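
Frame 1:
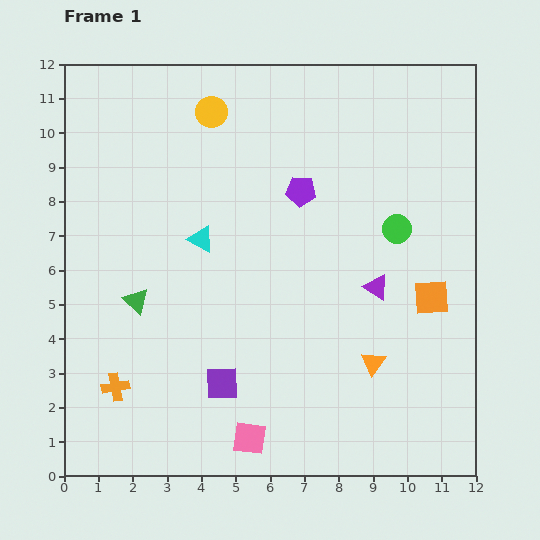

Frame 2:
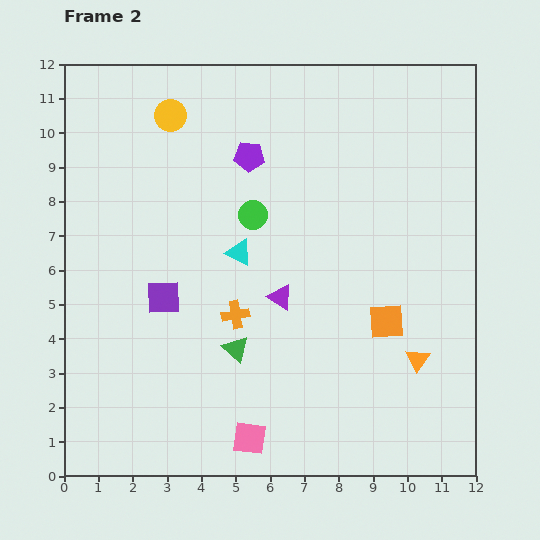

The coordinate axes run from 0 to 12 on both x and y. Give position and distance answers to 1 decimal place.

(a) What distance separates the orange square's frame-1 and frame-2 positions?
1.5

The orange square moved from (10.7, 5.2) to (9.4, 4.5), a distance of √(1.3² + 0.7²) ≈ 1.5.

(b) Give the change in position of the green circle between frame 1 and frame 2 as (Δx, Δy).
(-4.2, 0.4)

The green circle was at (9.7, 7.2) in frame 1 and (5.5, 7.6) in frame 2.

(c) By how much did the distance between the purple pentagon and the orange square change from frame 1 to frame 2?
+1.3

Distance in frame 1: 4.9. Distance in frame 2: 6.2.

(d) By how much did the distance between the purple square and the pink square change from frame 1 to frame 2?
+3.0

Distance in frame 1: 1.8. Distance in frame 2: 4.8.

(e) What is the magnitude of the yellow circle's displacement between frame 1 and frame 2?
1.2

The yellow circle moved from (4.3, 10.6) to (3.1, 10.5), a distance of √(1.2² + 0.1²) ≈ 1.2.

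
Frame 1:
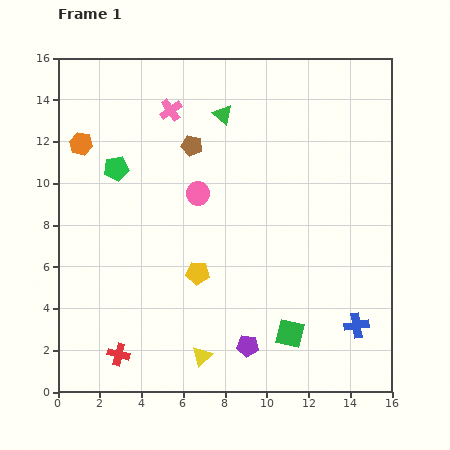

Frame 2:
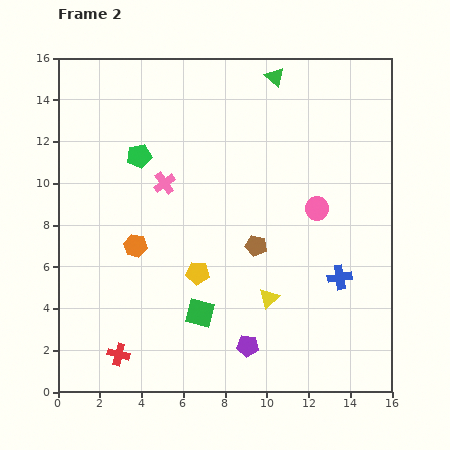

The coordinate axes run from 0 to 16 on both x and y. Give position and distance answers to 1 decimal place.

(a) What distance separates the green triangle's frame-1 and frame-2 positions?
3.1

The green triangle moved from (7.9, 13.3) to (10.4, 15.1), a distance of √(2.5² + 1.8²) ≈ 3.1.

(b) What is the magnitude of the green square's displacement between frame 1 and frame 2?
4.4

The green square moved from (11.1, 2.8) to (6.8, 3.8), a distance of √(4.3² + 1.0²) ≈ 4.4.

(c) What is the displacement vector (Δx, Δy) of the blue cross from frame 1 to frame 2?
(-0.8, 2.3)

The blue cross was at (14.3, 3.2) in frame 1 and (13.5, 5.5) in frame 2.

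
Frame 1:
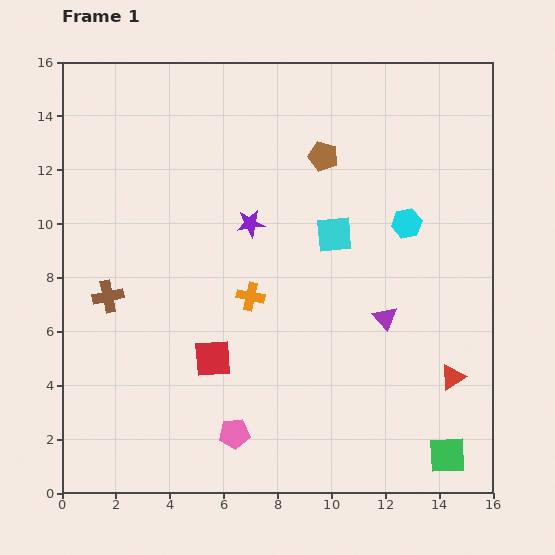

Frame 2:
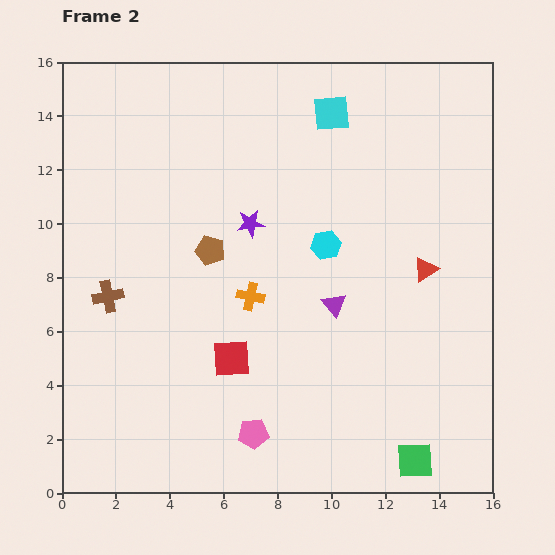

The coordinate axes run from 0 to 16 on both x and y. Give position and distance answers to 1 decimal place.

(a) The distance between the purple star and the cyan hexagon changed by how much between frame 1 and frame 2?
-2.9

Distance in frame 1: 5.8. Distance in frame 2: 2.9.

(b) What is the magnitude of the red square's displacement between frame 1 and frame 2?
0.7

The red square moved from (5.6, 5.0) to (6.3, 5.0), a distance of √(0.7² + 0.0²) ≈ 0.7.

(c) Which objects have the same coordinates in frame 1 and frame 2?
the orange cross, the brown cross, the purple star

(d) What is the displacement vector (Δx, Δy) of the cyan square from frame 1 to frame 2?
(-0.1, 4.5)

The cyan square was at (10.1, 9.6) in frame 1 and (10.0, 14.1) in frame 2.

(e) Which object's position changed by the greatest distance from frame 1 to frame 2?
the brown pentagon

(moved 5.5; next 4.5)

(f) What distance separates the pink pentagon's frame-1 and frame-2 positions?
0.7

The pink pentagon moved from (6.4, 2.2) to (7.1, 2.2), a distance of √(0.7² + 0.0²) ≈ 0.7.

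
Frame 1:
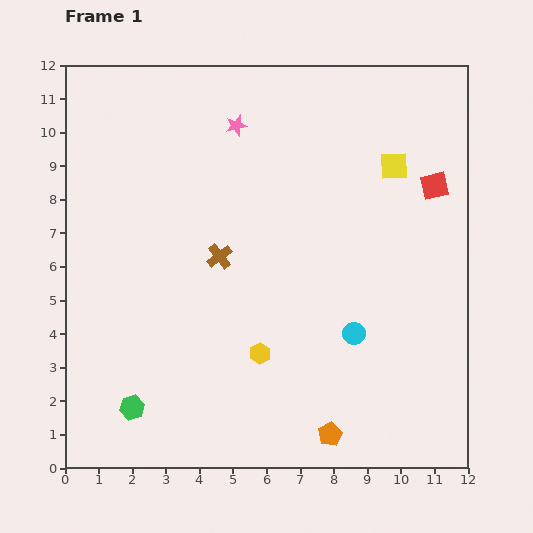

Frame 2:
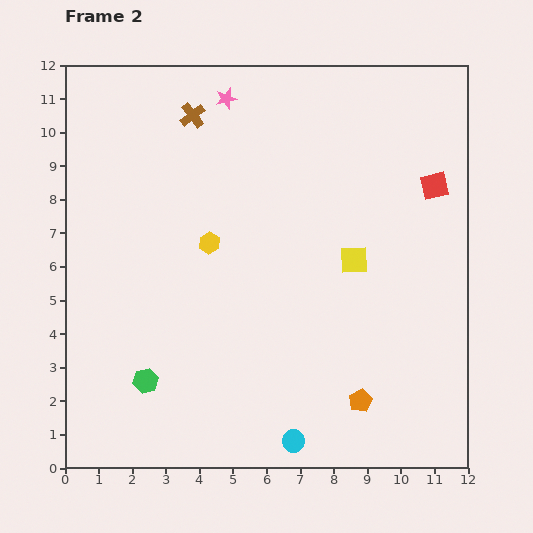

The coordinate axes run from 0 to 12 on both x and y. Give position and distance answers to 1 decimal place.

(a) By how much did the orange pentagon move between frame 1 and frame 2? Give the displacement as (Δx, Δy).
(0.9, 1.0)

The orange pentagon was at (7.9, 1.0) in frame 1 and (8.8, 2.0) in frame 2.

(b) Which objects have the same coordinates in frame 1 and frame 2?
the red square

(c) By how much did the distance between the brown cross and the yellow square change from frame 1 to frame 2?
+0.5

Distance in frame 1: 5.9. Distance in frame 2: 6.4.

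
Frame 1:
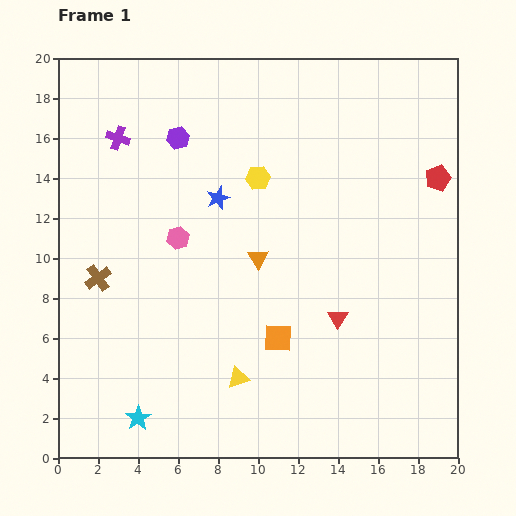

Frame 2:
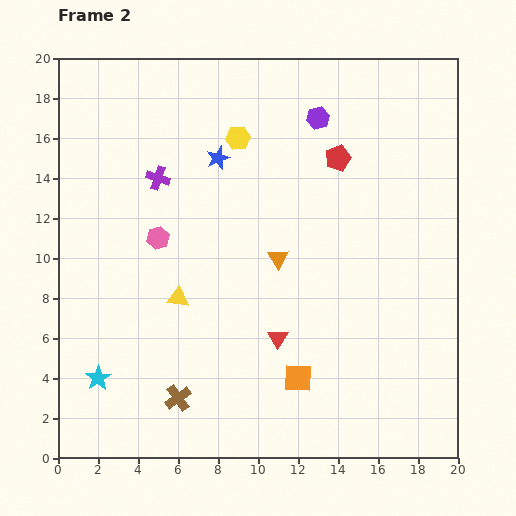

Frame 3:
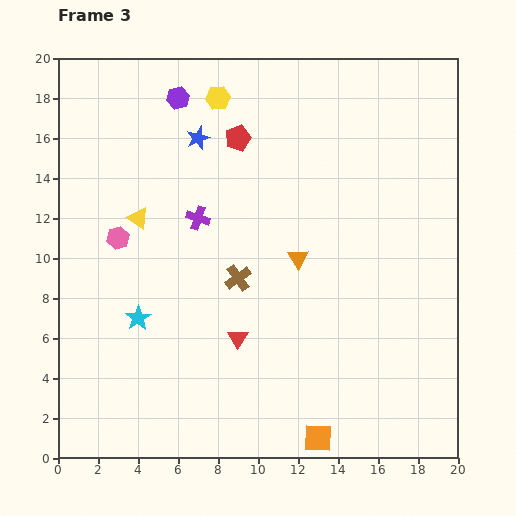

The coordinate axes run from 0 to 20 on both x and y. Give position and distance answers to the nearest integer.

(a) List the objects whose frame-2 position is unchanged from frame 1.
none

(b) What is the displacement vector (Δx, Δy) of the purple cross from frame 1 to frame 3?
(4, -4)

The purple cross was at (3, 16) in frame 1 and (7, 12) in frame 3.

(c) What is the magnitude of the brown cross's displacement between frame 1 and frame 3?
7

The brown cross moved from (2, 9) to (9, 9), a distance of √(7² + 0²) ≈ 7.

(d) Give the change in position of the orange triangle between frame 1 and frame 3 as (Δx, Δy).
(2, 0)

The orange triangle was at (10, 10) in frame 1 and (12, 10) in frame 3.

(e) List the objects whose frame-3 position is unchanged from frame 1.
none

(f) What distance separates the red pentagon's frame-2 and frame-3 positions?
5

The red pentagon moved from (14, 15) to (9, 16), a distance of √(5² + 1²) ≈ 5.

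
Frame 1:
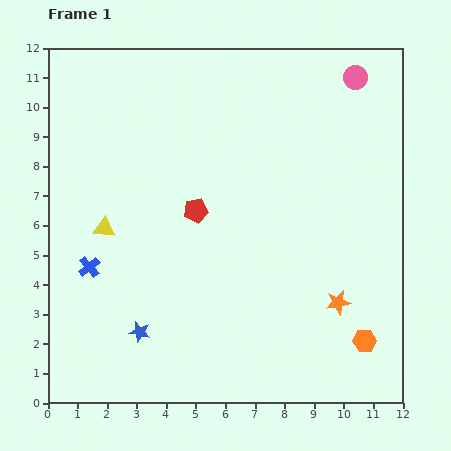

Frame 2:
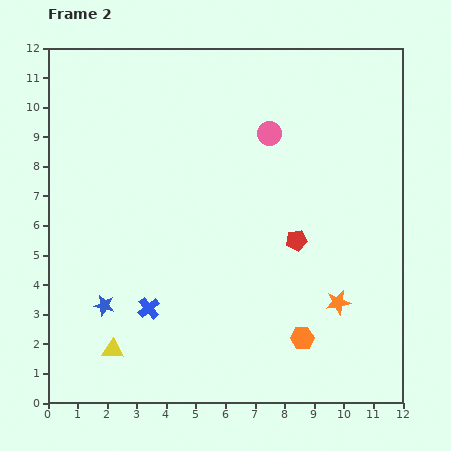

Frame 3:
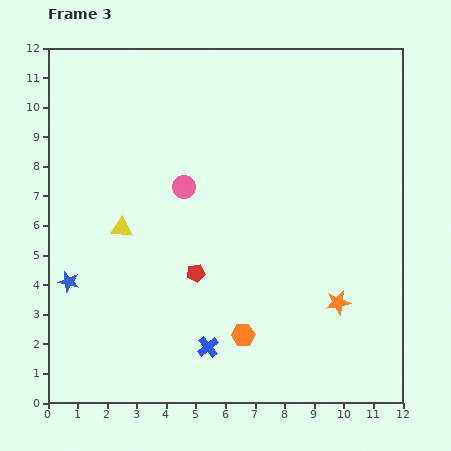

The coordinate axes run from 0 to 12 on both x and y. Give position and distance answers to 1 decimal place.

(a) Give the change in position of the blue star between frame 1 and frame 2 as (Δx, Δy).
(-1.2, 0.9)

The blue star was at (3.1, 2.4) in frame 1 and (1.9, 3.3) in frame 2.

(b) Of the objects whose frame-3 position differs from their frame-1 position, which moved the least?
the yellow triangle

(moved 0.6)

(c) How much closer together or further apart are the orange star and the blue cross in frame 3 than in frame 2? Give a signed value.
-1.8

Distance in frame 2: 6.4. Distance in frame 3: 4.6.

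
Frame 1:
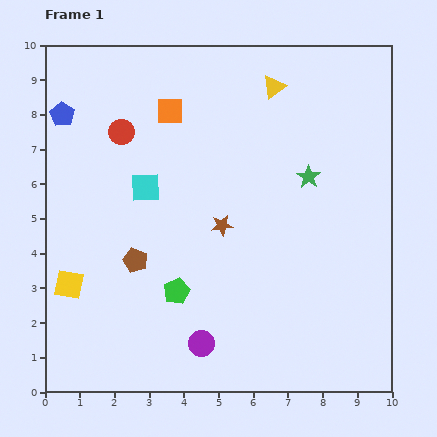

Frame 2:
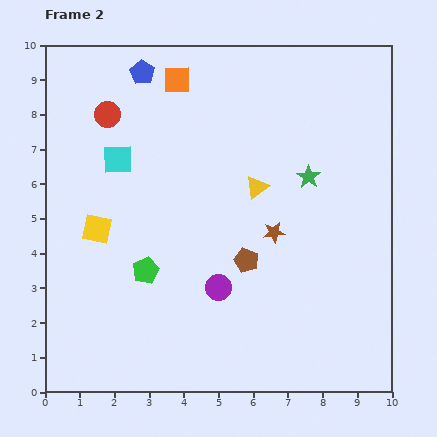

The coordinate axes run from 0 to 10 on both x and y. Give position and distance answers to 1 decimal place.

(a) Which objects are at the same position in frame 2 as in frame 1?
the green star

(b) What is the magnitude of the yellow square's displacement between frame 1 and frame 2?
1.8

The yellow square moved from (0.7, 3.1) to (1.5, 4.7), a distance of √(0.8² + 1.6²) ≈ 1.8.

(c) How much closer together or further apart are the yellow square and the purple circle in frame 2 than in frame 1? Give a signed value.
-0.3

Distance in frame 1: 4.2. Distance in frame 2: 3.9.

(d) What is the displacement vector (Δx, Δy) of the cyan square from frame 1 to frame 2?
(-0.8, 0.8)

The cyan square was at (2.9, 5.9) in frame 1 and (2.1, 6.7) in frame 2.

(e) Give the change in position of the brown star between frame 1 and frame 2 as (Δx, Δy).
(1.5, -0.2)

The brown star was at (5.1, 4.8) in frame 1 and (6.6, 4.6) in frame 2.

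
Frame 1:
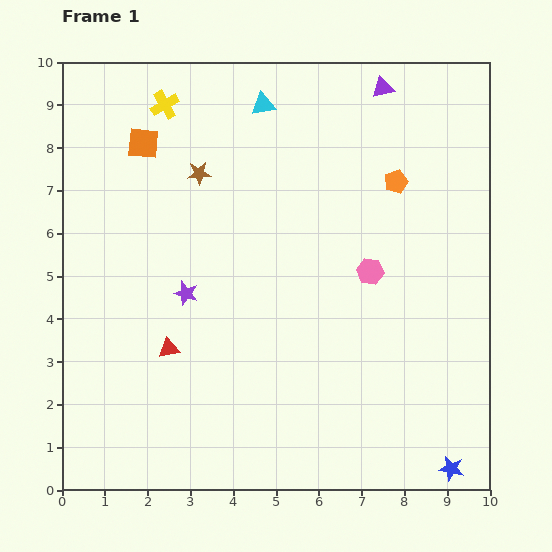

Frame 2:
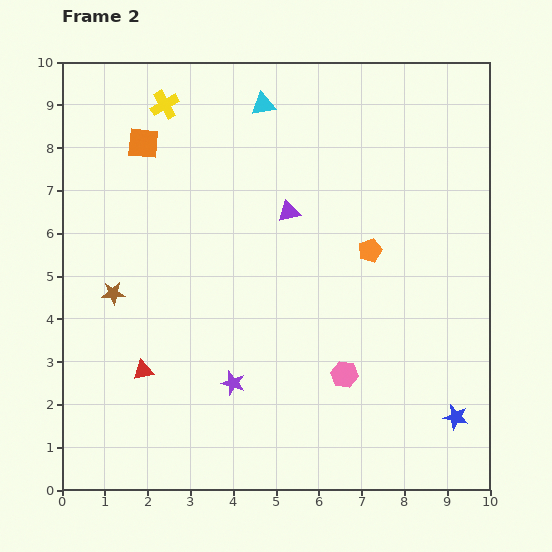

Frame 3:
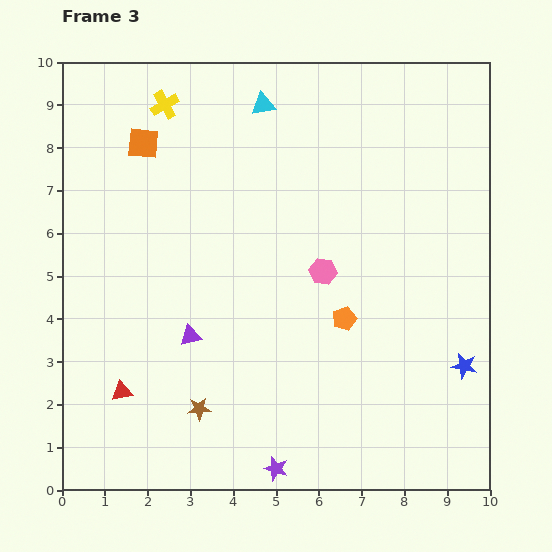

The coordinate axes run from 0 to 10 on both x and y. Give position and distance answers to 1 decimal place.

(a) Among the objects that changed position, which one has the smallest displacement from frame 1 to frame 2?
the red triangle

(moved 0.8)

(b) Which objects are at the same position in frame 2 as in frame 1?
the yellow cross, the orange square, the cyan triangle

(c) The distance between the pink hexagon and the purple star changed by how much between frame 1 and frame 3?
+0.4

Distance in frame 1: 4.3. Distance in frame 3: 4.7.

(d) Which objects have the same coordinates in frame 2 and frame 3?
the yellow cross, the orange square, the cyan triangle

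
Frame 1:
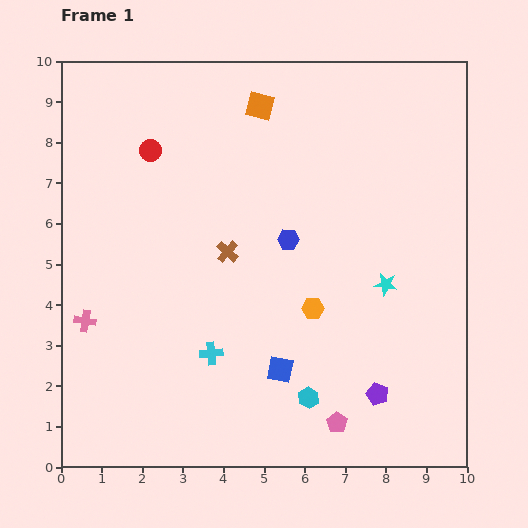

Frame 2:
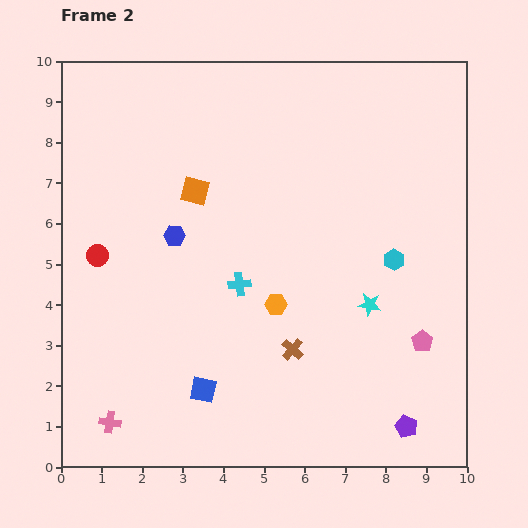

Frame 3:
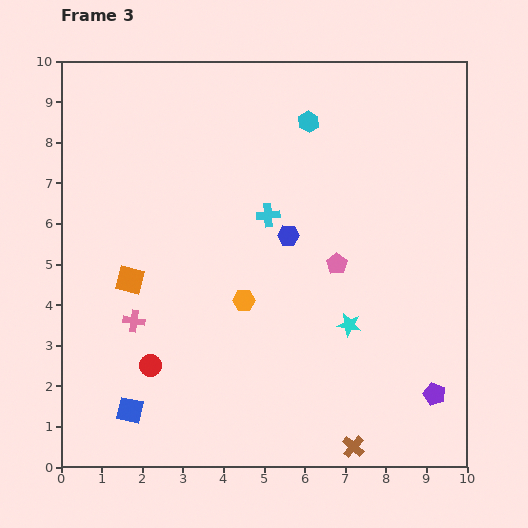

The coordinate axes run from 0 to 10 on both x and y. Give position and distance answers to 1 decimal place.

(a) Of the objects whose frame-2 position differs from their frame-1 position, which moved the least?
the cyan star

(moved 0.6)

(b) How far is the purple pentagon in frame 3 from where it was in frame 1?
1.4

The purple pentagon moved from (7.8, 1.8) to (9.2, 1.8), a distance of √(1.4² + 0.0²) ≈ 1.4.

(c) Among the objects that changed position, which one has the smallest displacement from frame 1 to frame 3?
the blue hexagon

(moved 0.1)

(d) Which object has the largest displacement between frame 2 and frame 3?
the cyan hexagon

(moved 4.0; next 3.0)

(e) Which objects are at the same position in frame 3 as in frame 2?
none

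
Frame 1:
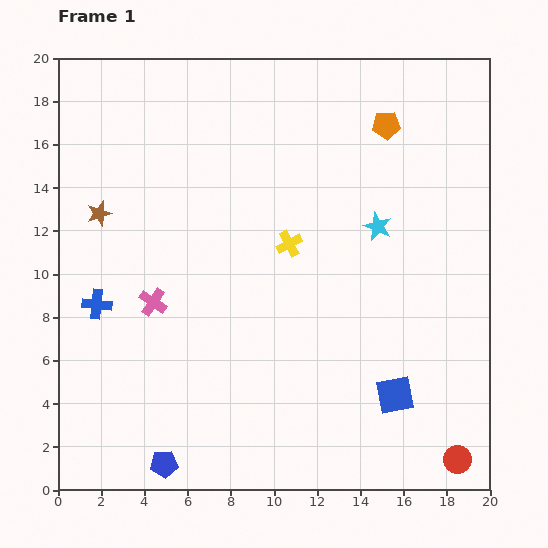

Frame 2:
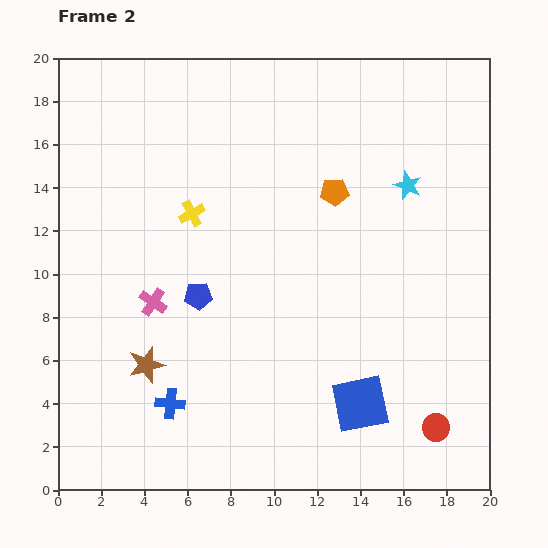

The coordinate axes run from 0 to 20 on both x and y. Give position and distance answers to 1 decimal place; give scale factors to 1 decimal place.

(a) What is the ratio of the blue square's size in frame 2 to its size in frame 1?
1.5×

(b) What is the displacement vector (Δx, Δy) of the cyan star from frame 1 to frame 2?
(1.4, 1.9)

The cyan star was at (14.8, 12.2) in frame 1 and (16.2, 14.1) in frame 2.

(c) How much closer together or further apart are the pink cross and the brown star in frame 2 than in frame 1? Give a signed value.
-1.9

Distance in frame 1: 4.8. Distance in frame 2: 2.9.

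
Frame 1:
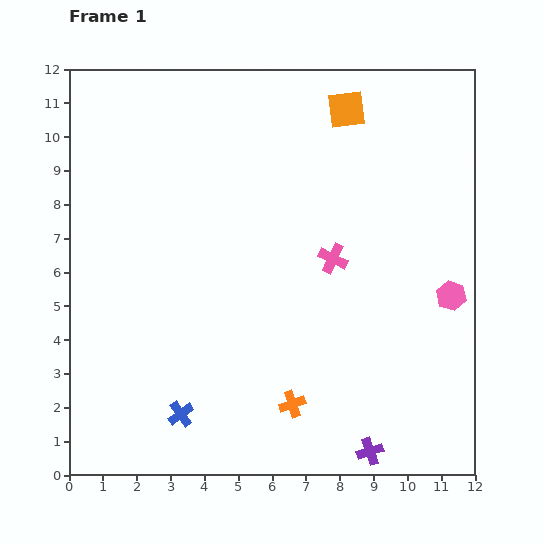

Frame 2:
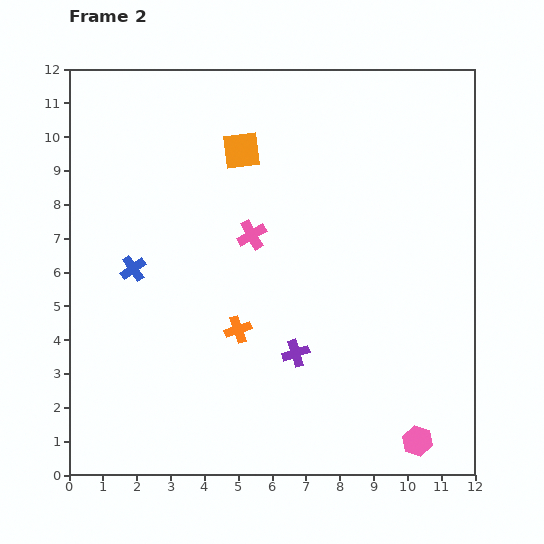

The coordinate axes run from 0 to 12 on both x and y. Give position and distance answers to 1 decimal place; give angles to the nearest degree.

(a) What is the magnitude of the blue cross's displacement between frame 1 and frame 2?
4.5

The blue cross moved from (3.3, 1.8) to (1.9, 6.1), a distance of √(1.4² + 4.3²) ≈ 4.5.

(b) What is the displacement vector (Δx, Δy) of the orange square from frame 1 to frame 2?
(-3.1, -1.2)

The orange square was at (8.2, 10.8) in frame 1 and (5.1, 9.6) in frame 2.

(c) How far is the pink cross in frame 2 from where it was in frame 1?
2.5

The pink cross moved from (7.8, 6.4) to (5.4, 7.1), a distance of √(2.4² + 0.7²) ≈ 2.5.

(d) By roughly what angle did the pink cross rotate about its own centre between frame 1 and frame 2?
35° clockwise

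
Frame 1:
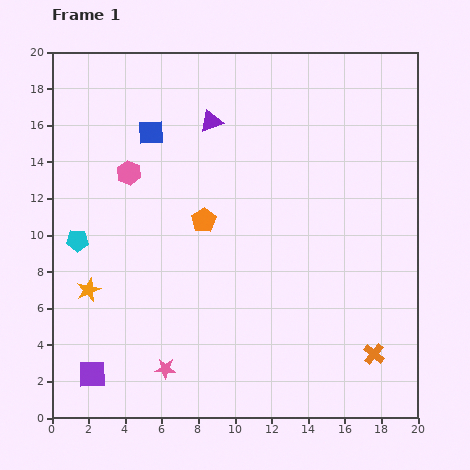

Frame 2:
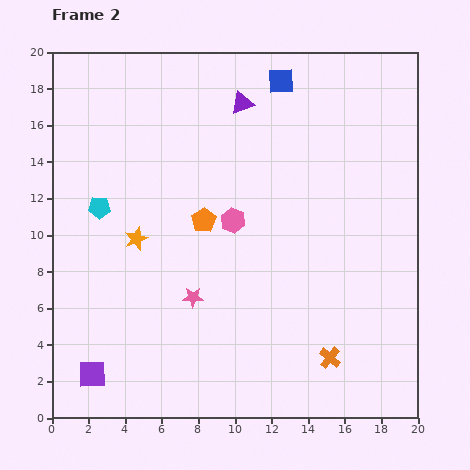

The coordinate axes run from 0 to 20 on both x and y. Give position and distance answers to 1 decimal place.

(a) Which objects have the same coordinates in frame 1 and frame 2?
the purple square, the orange pentagon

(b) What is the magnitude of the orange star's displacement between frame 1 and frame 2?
3.8

The orange star moved from (2.0, 7.0) to (4.6, 9.8), a distance of √(2.6² + 2.8²) ≈ 3.8.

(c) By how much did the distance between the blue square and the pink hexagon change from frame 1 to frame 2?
+5.5

Distance in frame 1: 2.5. Distance in frame 2: 8.0.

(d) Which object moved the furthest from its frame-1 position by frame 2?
the blue square

(moved 7.6; next 6.3)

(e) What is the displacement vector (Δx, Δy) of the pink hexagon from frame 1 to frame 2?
(5.7, -2.6)

The pink hexagon was at (4.2, 13.4) in frame 1 and (9.9, 10.8) in frame 2.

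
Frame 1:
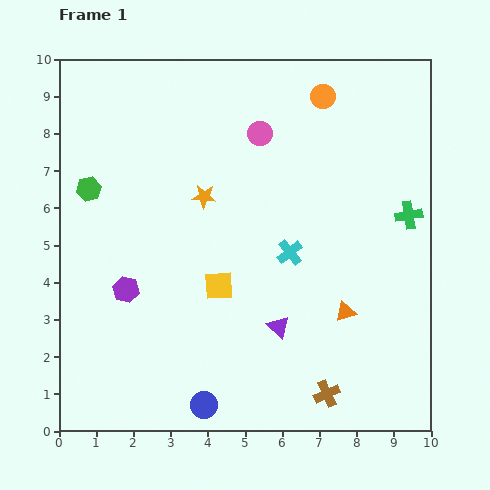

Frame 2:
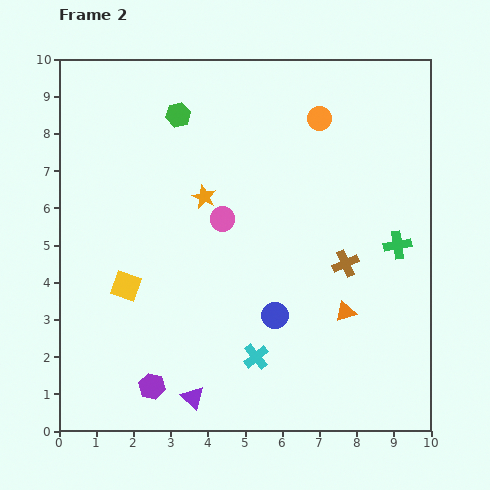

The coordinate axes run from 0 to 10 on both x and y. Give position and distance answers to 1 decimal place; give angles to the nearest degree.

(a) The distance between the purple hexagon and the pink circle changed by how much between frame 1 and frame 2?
-0.6

Distance in frame 1: 5.5. Distance in frame 2: 4.9.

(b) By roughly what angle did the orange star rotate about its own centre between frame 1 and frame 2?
21° clockwise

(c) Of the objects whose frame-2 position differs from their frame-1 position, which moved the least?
the orange circle

(moved 0.6)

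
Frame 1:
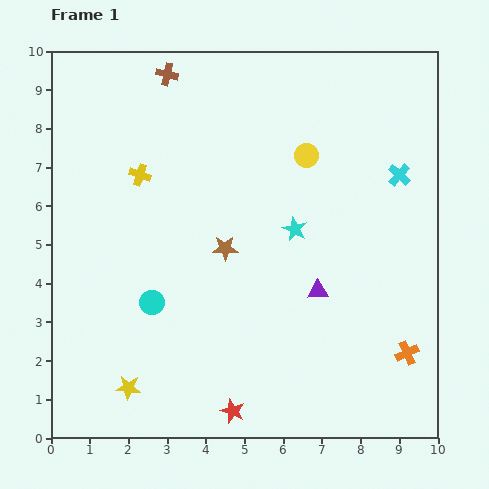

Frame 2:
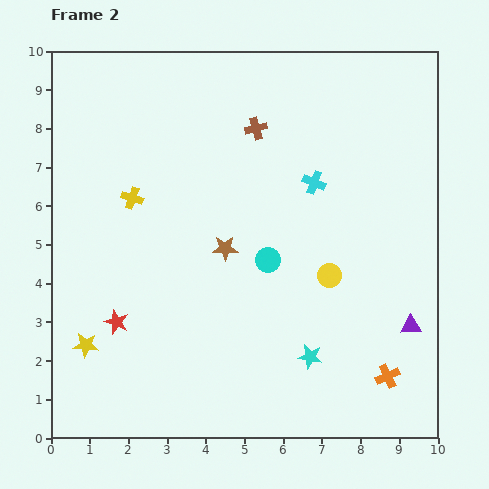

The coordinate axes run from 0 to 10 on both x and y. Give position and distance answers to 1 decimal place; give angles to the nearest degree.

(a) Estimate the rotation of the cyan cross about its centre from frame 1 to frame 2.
20° counter-clockwise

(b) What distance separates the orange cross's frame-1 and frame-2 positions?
0.8

The orange cross moved from (9.2, 2.2) to (8.7, 1.6), a distance of √(0.5² + 0.6²) ≈ 0.8.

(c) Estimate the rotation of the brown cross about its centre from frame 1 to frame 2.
28° counter-clockwise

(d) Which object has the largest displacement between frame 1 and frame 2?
the red star

(moved 3.8; next 3.3)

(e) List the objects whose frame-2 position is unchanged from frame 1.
the brown star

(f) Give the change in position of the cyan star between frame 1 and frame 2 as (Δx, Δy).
(0.4, -3.3)

The cyan star was at (6.3, 5.4) in frame 1 and (6.7, 2.1) in frame 2.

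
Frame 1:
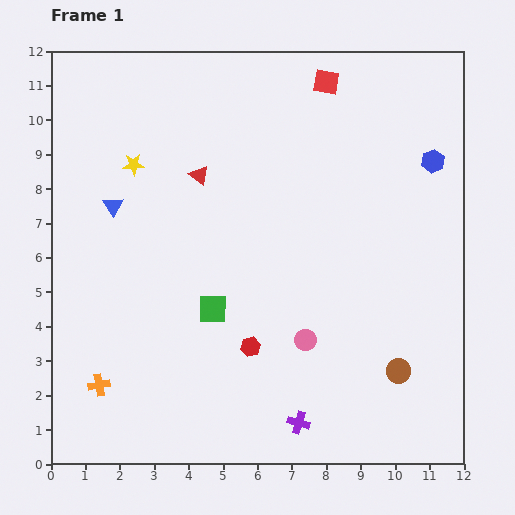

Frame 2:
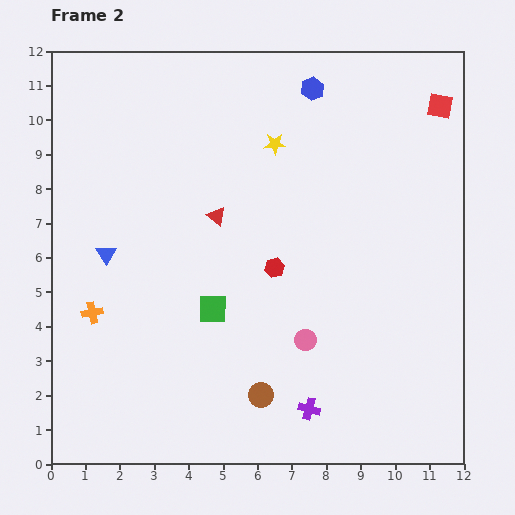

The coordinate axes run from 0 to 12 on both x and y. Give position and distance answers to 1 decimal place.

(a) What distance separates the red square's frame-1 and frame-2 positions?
3.4

The red square moved from (8.0, 11.1) to (11.3, 10.4), a distance of √(3.3² + 0.7²) ≈ 3.4.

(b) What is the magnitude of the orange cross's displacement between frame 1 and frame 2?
2.1

The orange cross moved from (1.4, 2.3) to (1.2, 4.4), a distance of √(0.2² + 2.1²) ≈ 2.1.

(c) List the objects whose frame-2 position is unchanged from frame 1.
the green square, the pink circle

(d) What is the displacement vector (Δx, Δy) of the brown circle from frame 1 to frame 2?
(-4.0, -0.7)

The brown circle was at (10.1, 2.7) in frame 1 and (6.1, 2.0) in frame 2.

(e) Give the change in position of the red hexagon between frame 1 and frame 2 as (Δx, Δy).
(0.7, 2.3)

The red hexagon was at (5.8, 3.4) in frame 1 and (6.5, 5.7) in frame 2.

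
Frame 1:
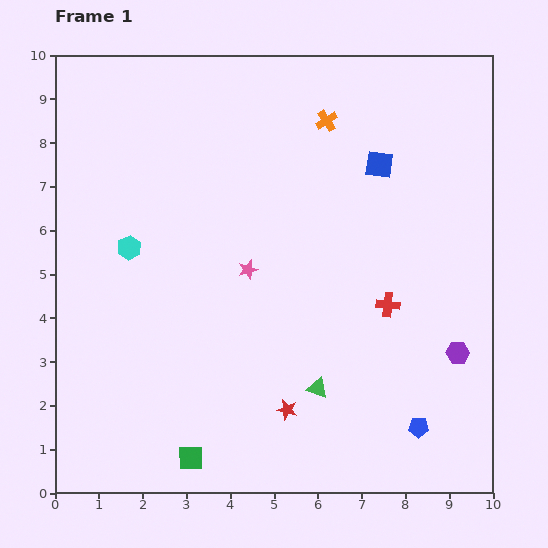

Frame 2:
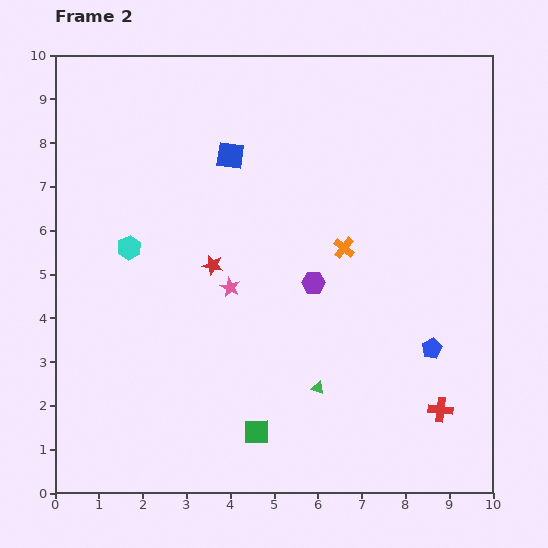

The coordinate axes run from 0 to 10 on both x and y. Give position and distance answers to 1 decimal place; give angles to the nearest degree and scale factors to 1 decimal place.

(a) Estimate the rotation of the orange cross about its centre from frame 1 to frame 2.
19° counter-clockwise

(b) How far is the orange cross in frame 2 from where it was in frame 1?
2.9

The orange cross moved from (6.2, 8.5) to (6.6, 5.6), a distance of √(0.4² + 2.9²) ≈ 2.9.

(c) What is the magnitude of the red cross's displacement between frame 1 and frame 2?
2.7

The red cross moved from (7.6, 4.3) to (8.8, 1.9), a distance of √(1.2² + 2.4²) ≈ 2.7.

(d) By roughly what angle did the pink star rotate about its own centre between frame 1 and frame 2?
30° counter-clockwise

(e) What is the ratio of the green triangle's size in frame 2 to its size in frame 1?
0.6×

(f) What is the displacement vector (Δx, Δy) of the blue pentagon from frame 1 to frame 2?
(0.3, 1.8)

The blue pentagon was at (8.3, 1.5) in frame 1 and (8.6, 3.3) in frame 2.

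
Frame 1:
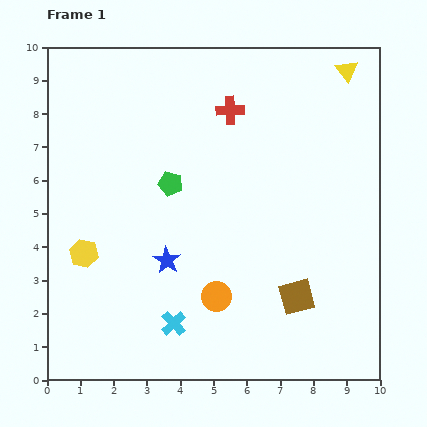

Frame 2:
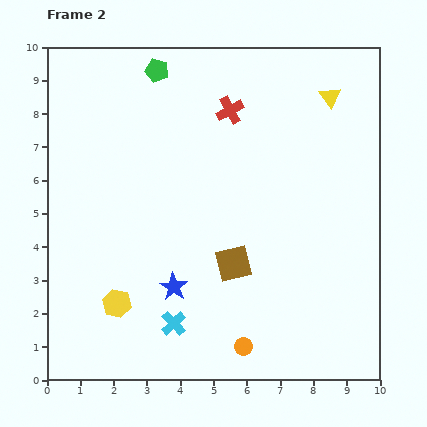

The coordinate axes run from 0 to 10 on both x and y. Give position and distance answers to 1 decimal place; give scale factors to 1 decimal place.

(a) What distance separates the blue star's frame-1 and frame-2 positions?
0.8

The blue star moved from (3.6, 3.6) to (3.8, 2.8), a distance of √(0.2² + 0.8²) ≈ 0.8.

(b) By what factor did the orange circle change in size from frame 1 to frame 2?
0.6×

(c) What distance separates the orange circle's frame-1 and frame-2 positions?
1.7

The orange circle moved from (5.1, 2.5) to (5.9, 1.0), a distance of √(0.8² + 1.5²) ≈ 1.7.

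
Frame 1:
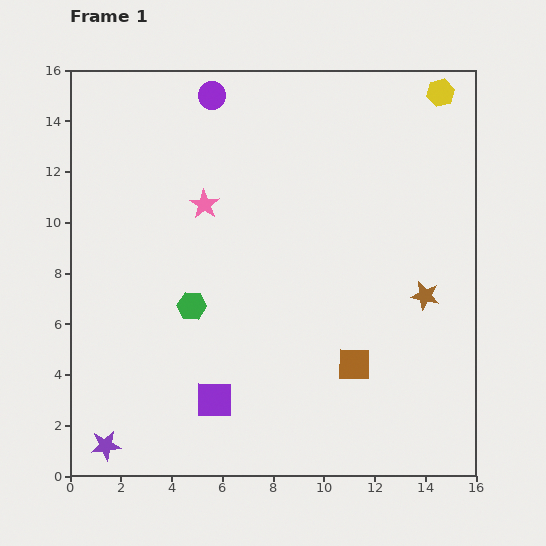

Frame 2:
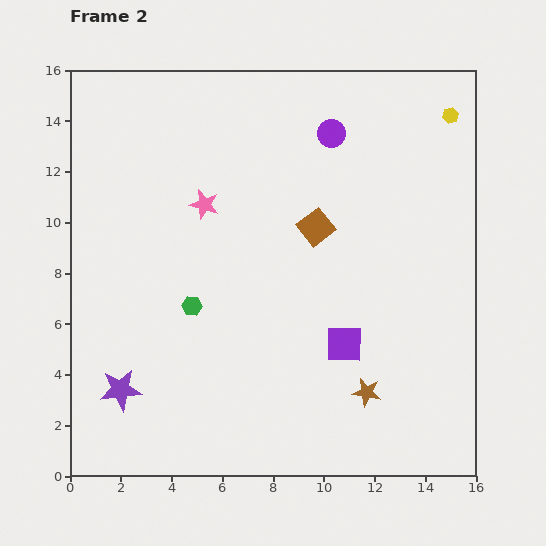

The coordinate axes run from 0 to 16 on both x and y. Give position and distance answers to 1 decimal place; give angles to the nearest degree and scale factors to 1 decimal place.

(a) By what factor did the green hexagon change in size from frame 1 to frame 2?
0.7×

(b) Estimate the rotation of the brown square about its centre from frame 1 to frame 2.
38° counter-clockwise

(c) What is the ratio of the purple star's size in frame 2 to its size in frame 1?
1.4×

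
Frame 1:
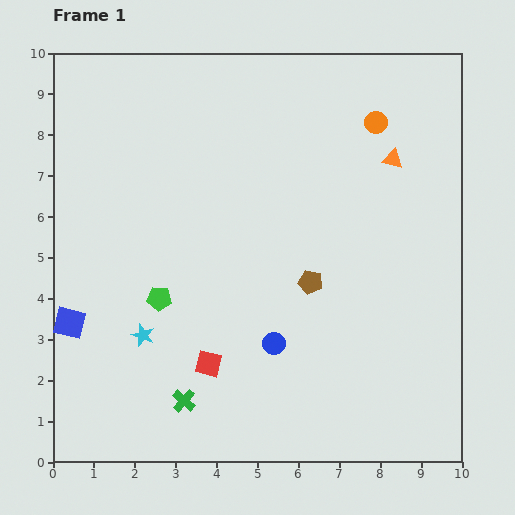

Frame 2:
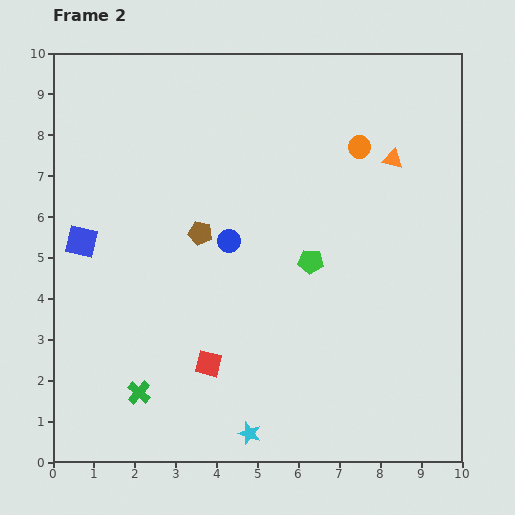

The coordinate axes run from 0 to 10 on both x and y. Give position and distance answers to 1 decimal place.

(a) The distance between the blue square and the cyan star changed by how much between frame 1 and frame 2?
+4.4

Distance in frame 1: 1.8. Distance in frame 2: 6.2.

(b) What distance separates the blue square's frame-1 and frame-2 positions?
2.0

The blue square moved from (0.4, 3.4) to (0.7, 5.4), a distance of √(0.3² + 2.0²) ≈ 2.0.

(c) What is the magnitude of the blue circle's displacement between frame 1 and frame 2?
2.7

The blue circle moved from (5.4, 2.9) to (4.3, 5.4), a distance of √(1.1² + 2.5²) ≈ 2.7.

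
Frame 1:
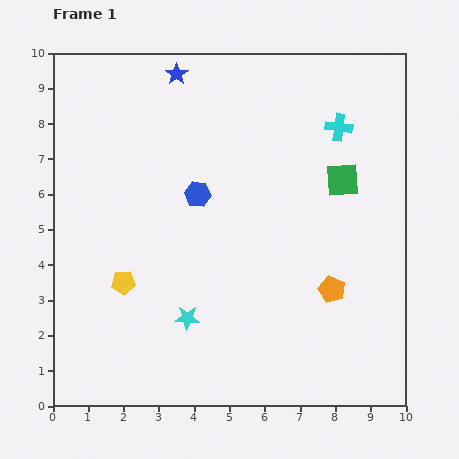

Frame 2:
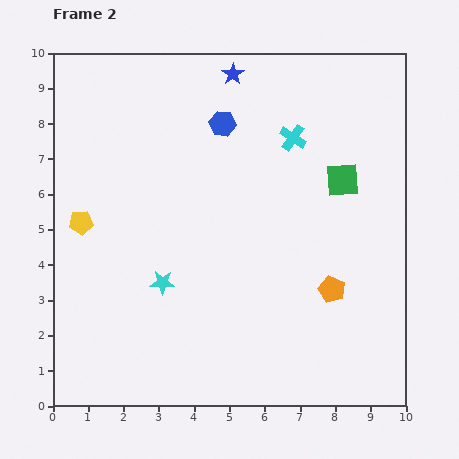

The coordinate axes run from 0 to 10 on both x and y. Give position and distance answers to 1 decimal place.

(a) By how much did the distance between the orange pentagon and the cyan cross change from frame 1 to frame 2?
-0.2

Distance in frame 1: 4.6. Distance in frame 2: 4.4.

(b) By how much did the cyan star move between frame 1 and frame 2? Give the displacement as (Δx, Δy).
(-0.7, 1.0)

The cyan star was at (3.8, 2.5) in frame 1 and (3.1, 3.5) in frame 2.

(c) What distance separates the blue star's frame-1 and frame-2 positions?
1.6

The blue star moved from (3.5, 9.4) to (5.1, 9.4), a distance of √(1.6² + 0.0²) ≈ 1.6.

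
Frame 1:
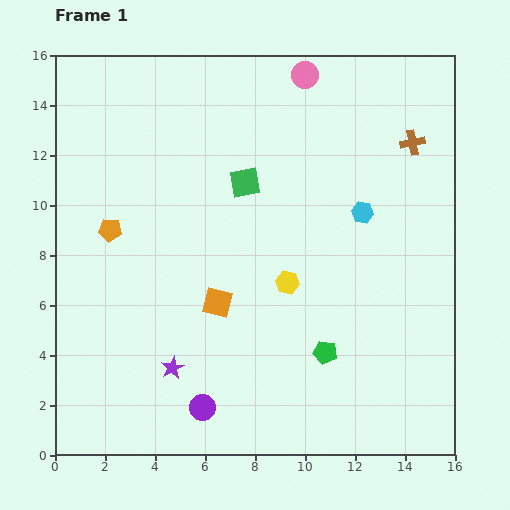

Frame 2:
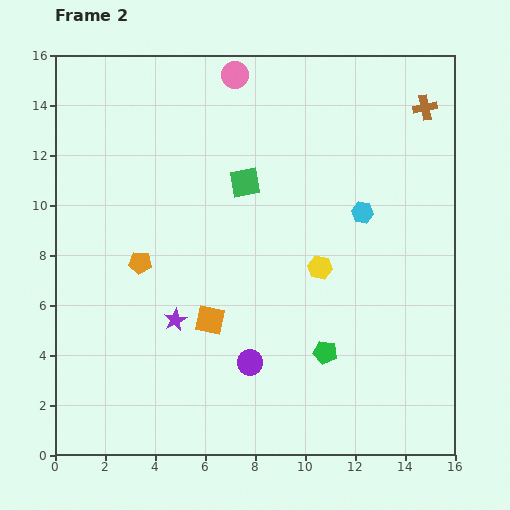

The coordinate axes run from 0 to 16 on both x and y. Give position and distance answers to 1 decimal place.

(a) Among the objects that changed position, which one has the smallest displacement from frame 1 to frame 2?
the orange square

(moved 0.8)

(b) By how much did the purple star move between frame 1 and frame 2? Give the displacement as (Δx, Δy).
(0.1, 1.9)

The purple star was at (4.7, 3.5) in frame 1 and (4.8, 5.4) in frame 2.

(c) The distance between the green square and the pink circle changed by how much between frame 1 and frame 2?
-0.6

Distance in frame 1: 4.9. Distance in frame 2: 4.3.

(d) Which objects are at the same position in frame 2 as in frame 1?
the cyan hexagon, the green pentagon, the green square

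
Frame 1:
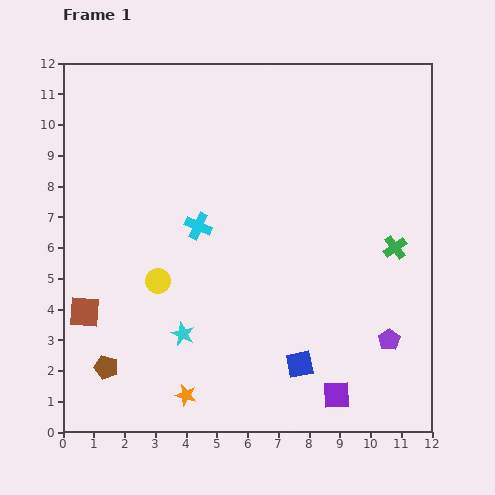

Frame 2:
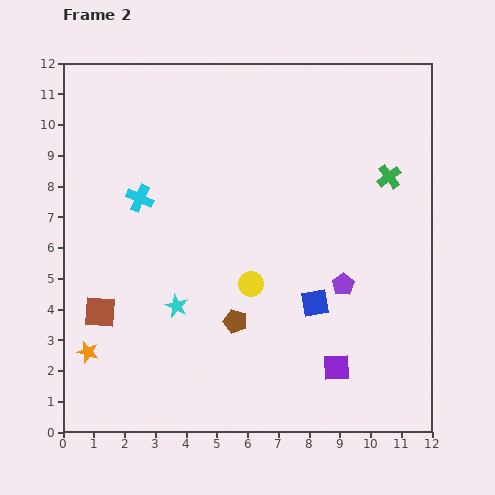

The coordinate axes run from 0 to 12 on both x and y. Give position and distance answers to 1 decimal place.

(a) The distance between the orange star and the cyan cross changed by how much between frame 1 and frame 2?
-0.2

Distance in frame 1: 5.5. Distance in frame 2: 5.3.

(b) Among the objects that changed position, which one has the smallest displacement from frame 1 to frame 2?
the brown square

(moved 0.5)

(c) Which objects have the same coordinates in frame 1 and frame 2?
none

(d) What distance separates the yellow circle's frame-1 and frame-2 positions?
3.0

The yellow circle moved from (3.1, 4.9) to (6.1, 4.8), a distance of √(3.0² + 0.1²) ≈ 3.0.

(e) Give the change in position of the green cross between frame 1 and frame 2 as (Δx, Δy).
(-0.2, 2.3)

The green cross was at (10.8, 6.0) in frame 1 and (10.6, 8.3) in frame 2.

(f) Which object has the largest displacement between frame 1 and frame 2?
the brown pentagon

(moved 4.5; next 3.5)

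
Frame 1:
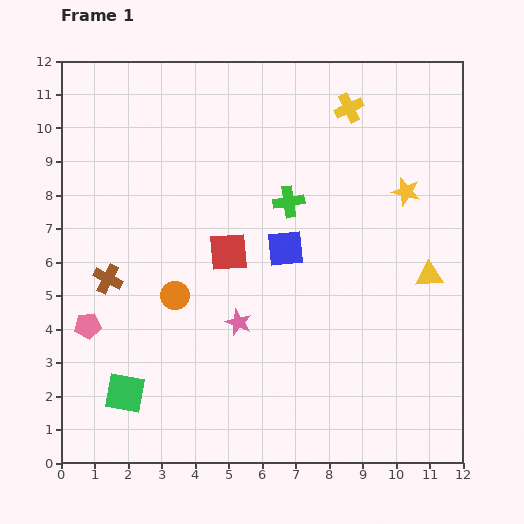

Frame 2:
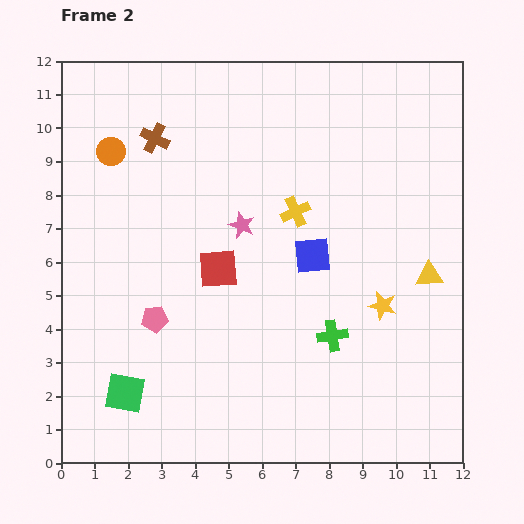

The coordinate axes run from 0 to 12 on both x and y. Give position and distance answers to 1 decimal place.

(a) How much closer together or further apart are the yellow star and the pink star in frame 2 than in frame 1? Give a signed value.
-1.5

Distance in frame 1: 6.3. Distance in frame 2: 4.8.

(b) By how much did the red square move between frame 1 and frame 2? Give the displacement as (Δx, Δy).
(-0.3, -0.5)

The red square was at (5.0, 6.3) in frame 1 and (4.7, 5.8) in frame 2.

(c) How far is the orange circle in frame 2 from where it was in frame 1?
4.7

The orange circle moved from (3.4, 5.0) to (1.5, 9.3), a distance of √(1.9² + 4.3²) ≈ 4.7.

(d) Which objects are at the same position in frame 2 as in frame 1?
the yellow triangle, the green square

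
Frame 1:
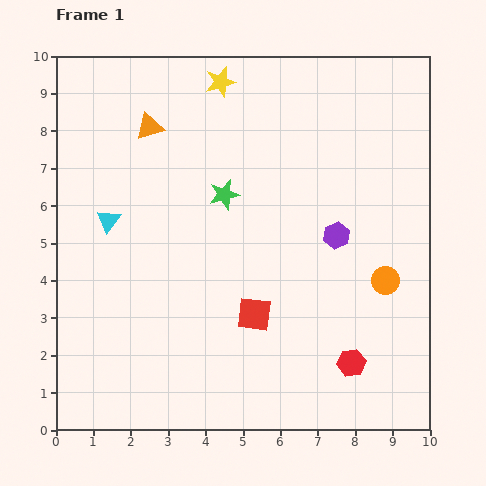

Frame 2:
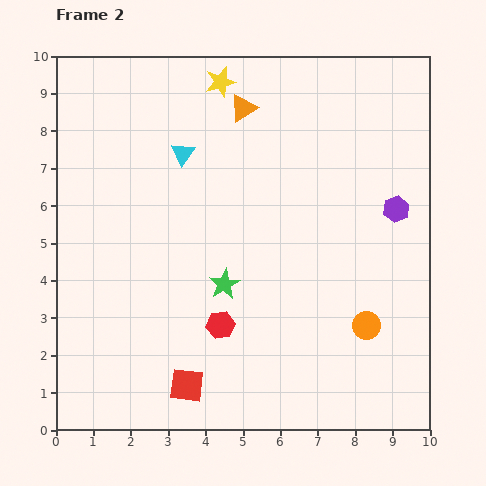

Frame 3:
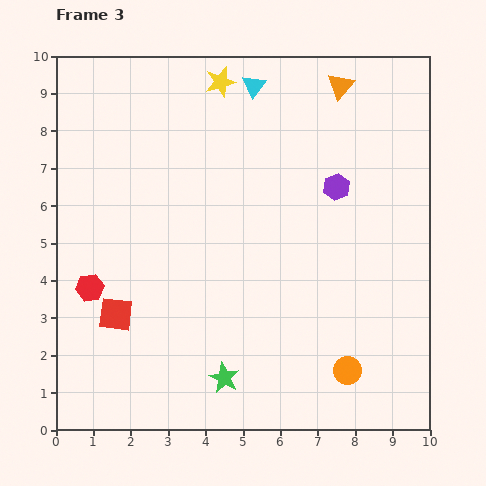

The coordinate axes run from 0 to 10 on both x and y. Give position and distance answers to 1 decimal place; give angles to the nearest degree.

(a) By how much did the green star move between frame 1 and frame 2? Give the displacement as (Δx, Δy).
(0.0, -2.4)

The green star was at (4.5, 6.3) in frame 1 and (4.5, 3.9) in frame 2.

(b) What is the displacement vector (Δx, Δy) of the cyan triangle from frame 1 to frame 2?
(2.0, 1.8)

The cyan triangle was at (1.4, 5.6) in frame 1 and (3.4, 7.4) in frame 2.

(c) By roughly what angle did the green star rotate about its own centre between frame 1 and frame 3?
30° counter-clockwise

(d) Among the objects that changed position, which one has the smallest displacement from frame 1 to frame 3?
the purple hexagon

(moved 1.3)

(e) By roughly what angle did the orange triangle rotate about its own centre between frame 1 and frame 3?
31° counter-clockwise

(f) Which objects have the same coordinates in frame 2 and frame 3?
the yellow star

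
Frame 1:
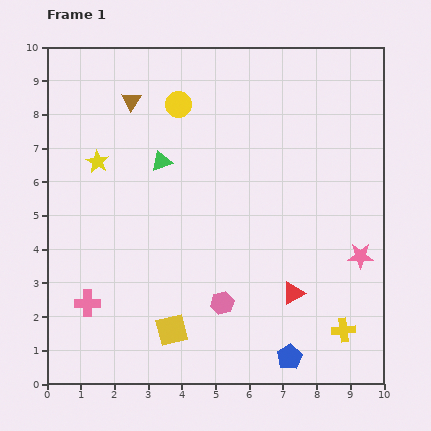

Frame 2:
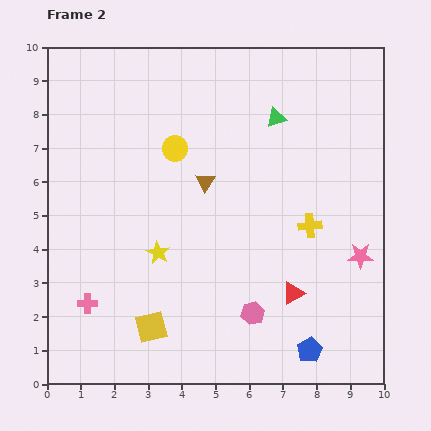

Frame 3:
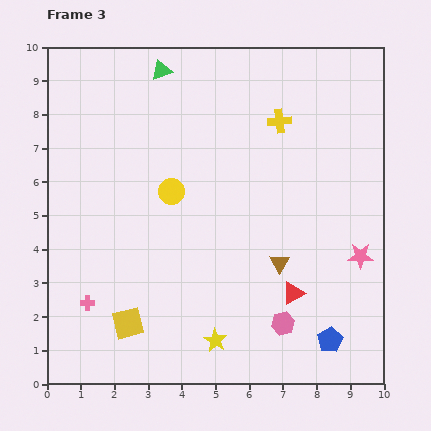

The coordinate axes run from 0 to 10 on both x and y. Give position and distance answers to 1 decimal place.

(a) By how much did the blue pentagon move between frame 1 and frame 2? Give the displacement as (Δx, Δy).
(0.6, 0.2)

The blue pentagon was at (7.2, 0.8) in frame 1 and (7.8, 1.0) in frame 2.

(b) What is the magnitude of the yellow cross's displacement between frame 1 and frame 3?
6.5

The yellow cross moved from (8.8, 1.6) to (6.9, 7.8), a distance of √(1.9² + 6.2²) ≈ 6.5.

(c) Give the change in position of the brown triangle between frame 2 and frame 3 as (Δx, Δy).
(2.2, -2.4)

The brown triangle was at (4.7, 6.0) in frame 2 and (6.9, 3.6) in frame 3.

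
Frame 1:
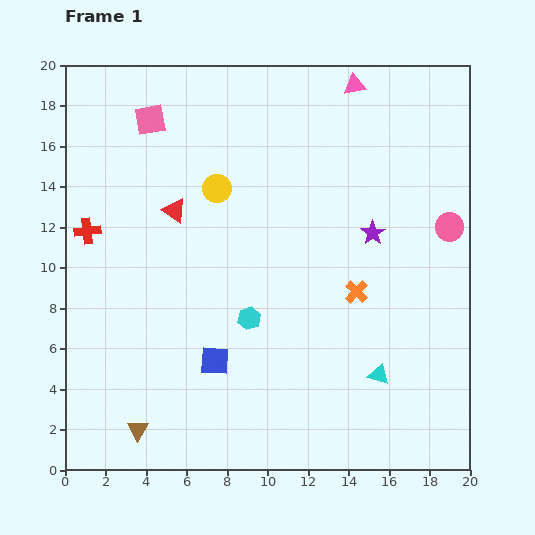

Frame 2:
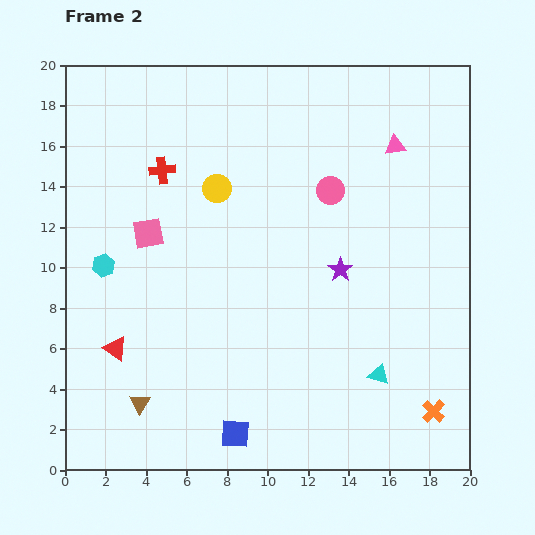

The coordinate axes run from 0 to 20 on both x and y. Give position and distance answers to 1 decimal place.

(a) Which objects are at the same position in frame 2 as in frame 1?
the yellow circle, the cyan triangle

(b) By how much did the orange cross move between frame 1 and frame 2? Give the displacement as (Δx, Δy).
(3.8, -5.9)

The orange cross was at (14.4, 8.8) in frame 1 and (18.2, 2.9) in frame 2.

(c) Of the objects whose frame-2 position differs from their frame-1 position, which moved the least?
the brown triangle

(moved 1.3)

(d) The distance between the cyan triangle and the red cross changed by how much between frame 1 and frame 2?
-1.4

Distance in frame 1: 16.1. Distance in frame 2: 14.7.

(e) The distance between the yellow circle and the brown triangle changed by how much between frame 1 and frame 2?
-1.2

Distance in frame 1: 12.5. Distance in frame 2: 11.3.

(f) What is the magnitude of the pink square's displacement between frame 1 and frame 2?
5.6

The pink square moved from (4.2, 17.3) to (4.1, 11.7), a distance of √(0.1² + 5.6²) ≈ 5.6.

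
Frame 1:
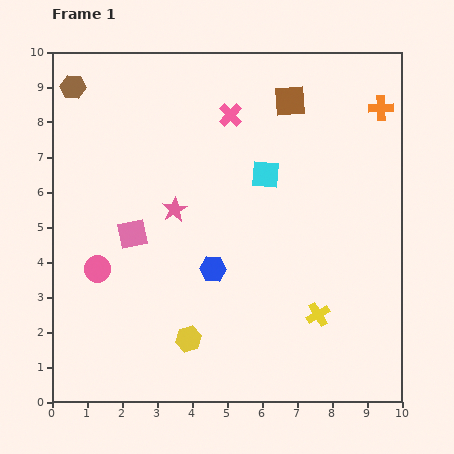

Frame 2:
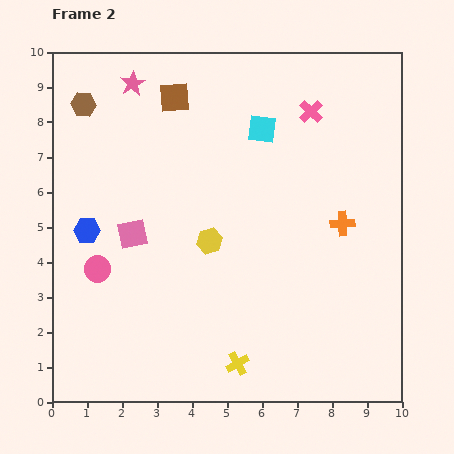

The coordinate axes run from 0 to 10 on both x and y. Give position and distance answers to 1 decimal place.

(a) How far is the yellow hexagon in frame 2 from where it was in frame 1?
2.9

The yellow hexagon moved from (3.9, 1.8) to (4.5, 4.6), a distance of √(0.6² + 2.8²) ≈ 2.9.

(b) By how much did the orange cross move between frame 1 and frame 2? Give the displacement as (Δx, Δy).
(-1.1, -3.3)

The orange cross was at (9.4, 8.4) in frame 1 and (8.3, 5.1) in frame 2.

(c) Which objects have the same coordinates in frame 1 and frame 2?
the pink circle, the pink square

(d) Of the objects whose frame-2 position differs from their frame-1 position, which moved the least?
the brown hexagon

(moved 0.6)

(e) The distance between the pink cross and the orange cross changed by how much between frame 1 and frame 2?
-1.0

Distance in frame 1: 4.3. Distance in frame 2: 3.3.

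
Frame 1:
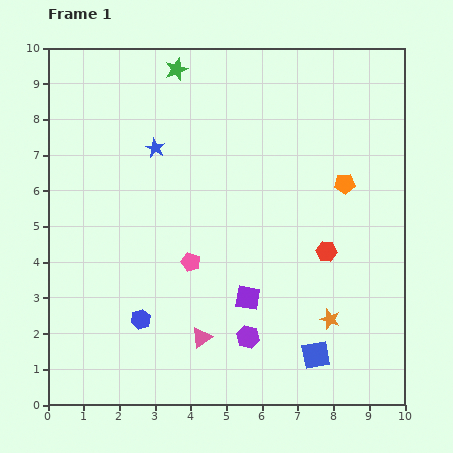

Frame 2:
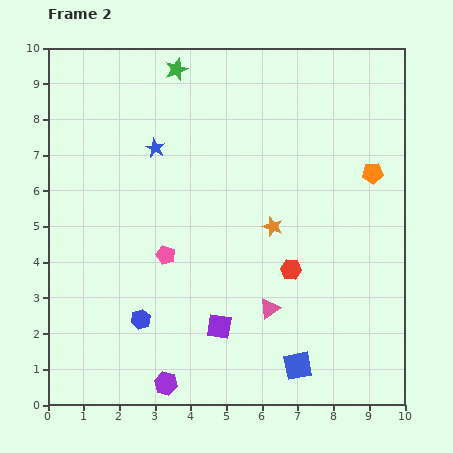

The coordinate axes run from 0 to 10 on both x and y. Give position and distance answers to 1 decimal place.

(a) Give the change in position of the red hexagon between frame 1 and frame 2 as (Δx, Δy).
(-1.0, -0.5)

The red hexagon was at (7.8, 4.3) in frame 1 and (6.8, 3.8) in frame 2.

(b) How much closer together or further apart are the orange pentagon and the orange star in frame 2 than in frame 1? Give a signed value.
-0.6

Distance in frame 1: 3.8. Distance in frame 2: 3.2.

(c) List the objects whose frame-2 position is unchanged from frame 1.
the blue star, the green star, the blue hexagon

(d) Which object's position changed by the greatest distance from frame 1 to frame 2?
the orange star

(moved 3.1; next 2.6)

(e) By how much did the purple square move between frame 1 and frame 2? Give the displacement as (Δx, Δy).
(-0.8, -0.8)

The purple square was at (5.6, 3.0) in frame 1 and (4.8, 2.2) in frame 2.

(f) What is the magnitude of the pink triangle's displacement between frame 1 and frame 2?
2.1

The pink triangle moved from (4.3, 1.9) to (6.2, 2.7), a distance of √(1.9² + 0.8²) ≈ 2.1.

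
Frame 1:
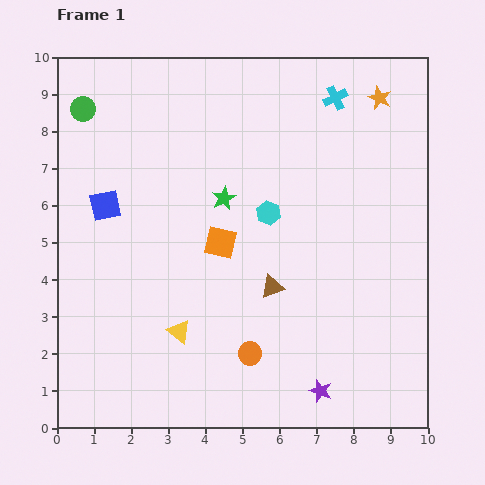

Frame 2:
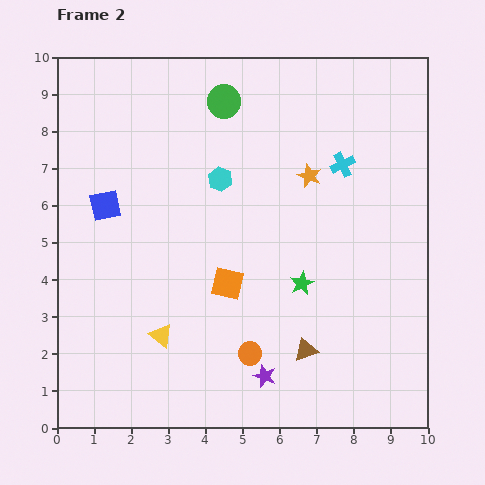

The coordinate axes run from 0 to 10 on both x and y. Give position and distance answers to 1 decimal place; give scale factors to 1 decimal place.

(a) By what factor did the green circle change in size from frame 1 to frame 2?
1.3×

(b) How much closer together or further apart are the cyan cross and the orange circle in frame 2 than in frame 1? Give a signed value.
-1.6

Distance in frame 1: 7.3. Distance in frame 2: 5.7.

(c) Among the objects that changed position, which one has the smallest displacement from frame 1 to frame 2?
the yellow triangle

(moved 0.5)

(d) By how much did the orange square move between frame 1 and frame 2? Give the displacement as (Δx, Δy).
(0.2, -1.1)

The orange square was at (4.4, 5.0) in frame 1 and (4.6, 3.9) in frame 2.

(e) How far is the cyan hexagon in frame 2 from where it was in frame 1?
1.6

The cyan hexagon moved from (5.7, 5.8) to (4.4, 6.7), a distance of √(1.3² + 0.9²) ≈ 1.6.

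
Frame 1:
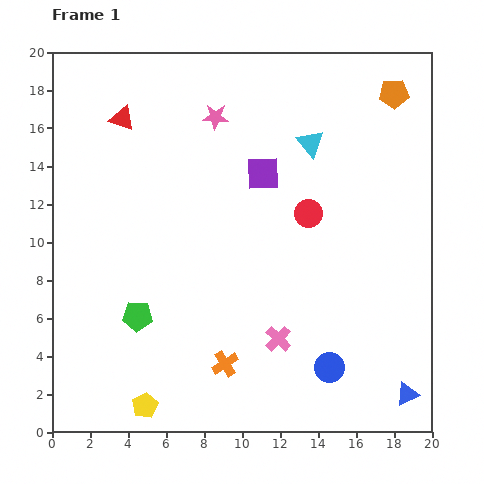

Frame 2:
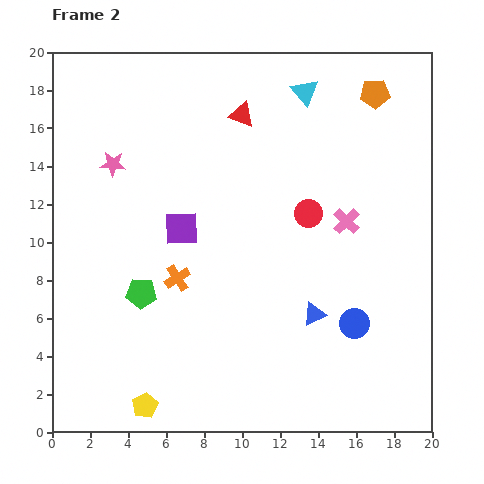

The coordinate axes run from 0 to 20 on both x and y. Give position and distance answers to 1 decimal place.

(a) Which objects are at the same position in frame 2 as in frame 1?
the red circle, the yellow pentagon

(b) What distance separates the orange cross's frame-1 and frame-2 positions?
5.1

The orange cross moved from (9.1, 3.6) to (6.6, 8.1), a distance of √(2.5² + 4.5²) ≈ 5.1.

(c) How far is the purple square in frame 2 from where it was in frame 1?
5.2

The purple square moved from (11.1, 13.6) to (6.8, 10.7), a distance of √(4.3² + 2.9²) ≈ 5.2.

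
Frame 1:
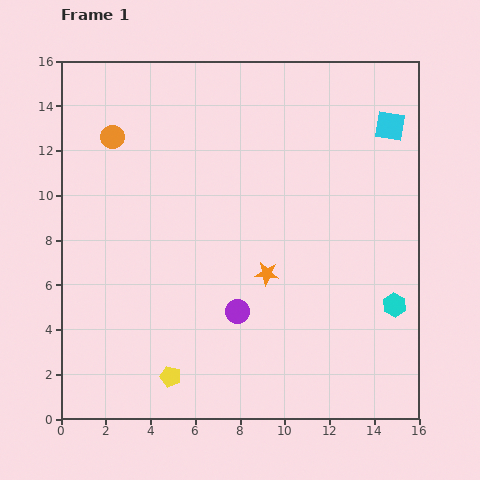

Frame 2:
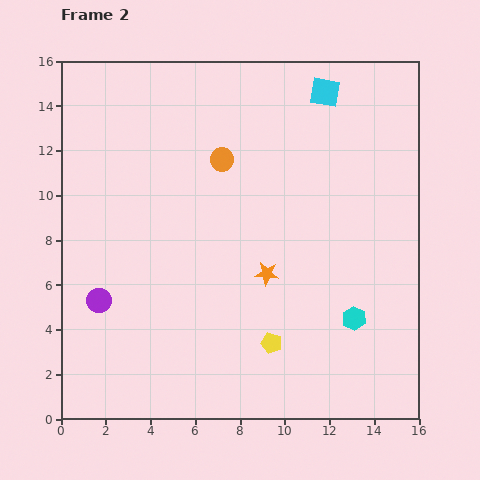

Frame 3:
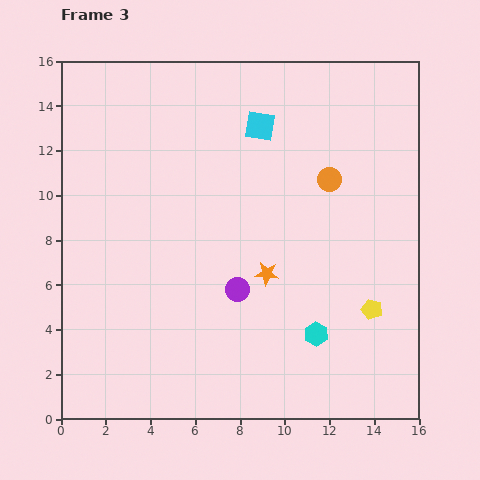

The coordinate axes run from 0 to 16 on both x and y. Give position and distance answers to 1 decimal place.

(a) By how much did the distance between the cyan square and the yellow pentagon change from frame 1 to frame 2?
-3.4

Distance in frame 1: 14.9. Distance in frame 2: 11.5.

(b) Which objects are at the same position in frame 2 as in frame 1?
the orange star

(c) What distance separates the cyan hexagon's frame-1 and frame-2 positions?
1.9

The cyan hexagon moved from (14.9, 5.1) to (13.1, 4.5), a distance of √(1.8² + 0.6²) ≈ 1.9.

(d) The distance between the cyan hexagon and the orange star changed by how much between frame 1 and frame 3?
-2.4

Distance in frame 1: 5.9. Distance in frame 3: 3.5.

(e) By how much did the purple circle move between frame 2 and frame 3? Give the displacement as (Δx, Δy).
(6.2, 0.5)

The purple circle was at (1.7, 5.3) in frame 2 and (7.9, 5.8) in frame 3.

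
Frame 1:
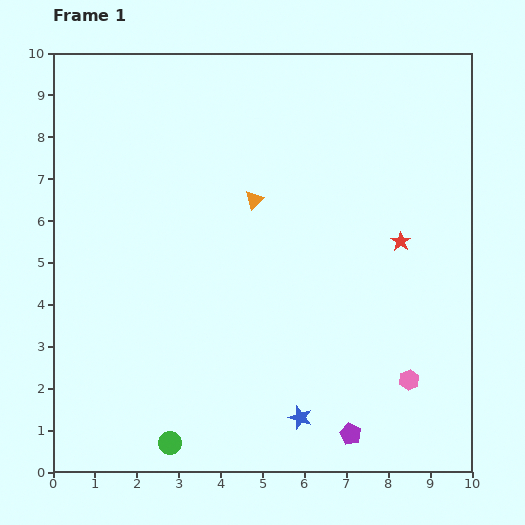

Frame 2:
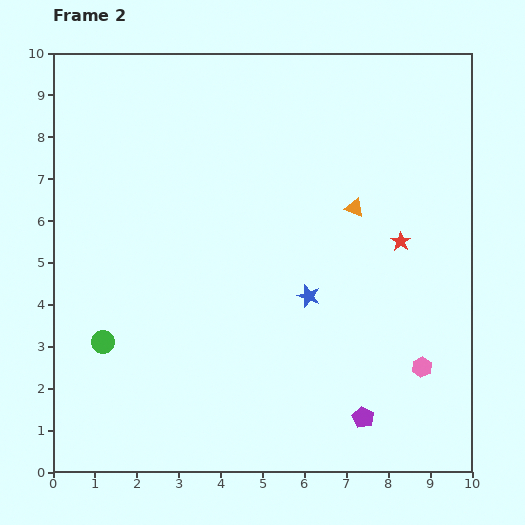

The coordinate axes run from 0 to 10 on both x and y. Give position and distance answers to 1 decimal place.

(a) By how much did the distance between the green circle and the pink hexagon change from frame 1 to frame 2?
+1.7

Distance in frame 1: 5.9. Distance in frame 2: 7.6.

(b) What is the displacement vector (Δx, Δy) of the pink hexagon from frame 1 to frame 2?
(0.3, 0.3)

The pink hexagon was at (8.5, 2.2) in frame 1 and (8.8, 2.5) in frame 2.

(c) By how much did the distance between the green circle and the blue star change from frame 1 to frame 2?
+1.8

Distance in frame 1: 3.2. Distance in frame 2: 5.0.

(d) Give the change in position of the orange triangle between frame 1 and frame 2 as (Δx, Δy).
(2.4, -0.2)

The orange triangle was at (4.8, 6.5) in frame 1 and (7.2, 6.3) in frame 2.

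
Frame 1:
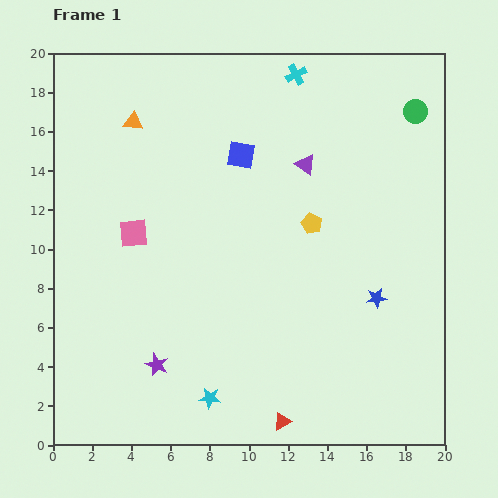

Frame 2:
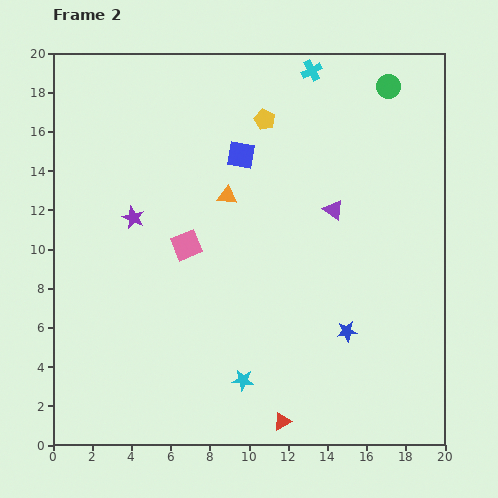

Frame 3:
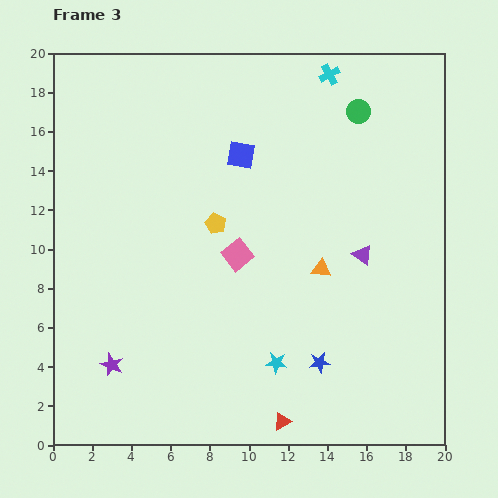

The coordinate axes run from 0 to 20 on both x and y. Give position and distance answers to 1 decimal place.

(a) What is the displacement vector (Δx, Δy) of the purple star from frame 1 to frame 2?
(-1.2, 7.5)

The purple star was at (5.3, 4.1) in frame 1 and (4.1, 11.6) in frame 2.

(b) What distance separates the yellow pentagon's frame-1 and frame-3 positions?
4.9

The yellow pentagon moved from (13.2, 11.3) to (8.3, 11.3), a distance of √(4.9² + 0.0²) ≈ 4.9.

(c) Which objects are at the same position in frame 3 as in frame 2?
the blue square, the red triangle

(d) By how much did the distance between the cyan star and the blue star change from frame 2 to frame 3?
-3.7

Distance in frame 2: 5.9. Distance in frame 3: 2.2.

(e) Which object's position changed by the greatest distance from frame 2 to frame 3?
the purple star

(moved 7.6; next 6.1)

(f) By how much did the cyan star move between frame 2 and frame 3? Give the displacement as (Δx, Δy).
(1.7, 0.9)

The cyan star was at (9.7, 3.3) in frame 2 and (11.4, 4.2) in frame 3.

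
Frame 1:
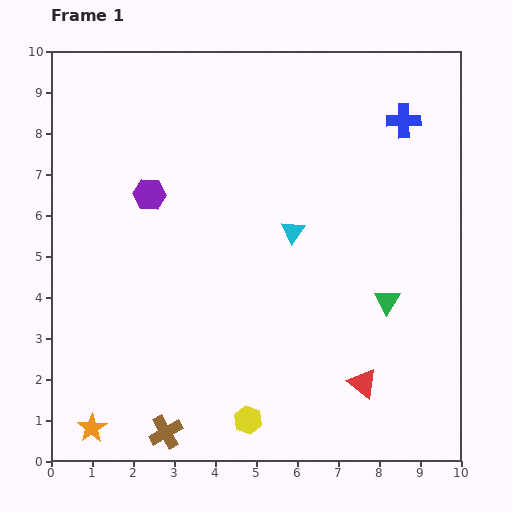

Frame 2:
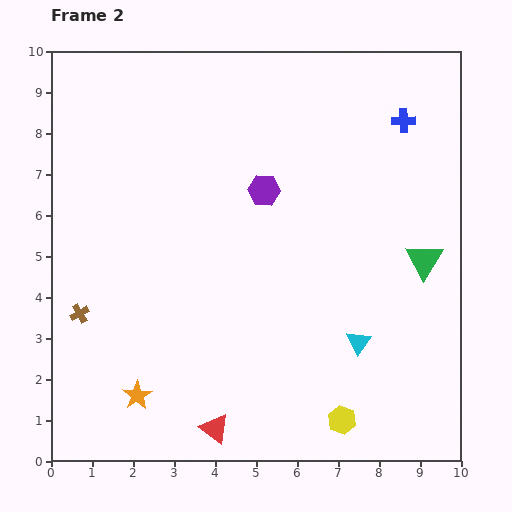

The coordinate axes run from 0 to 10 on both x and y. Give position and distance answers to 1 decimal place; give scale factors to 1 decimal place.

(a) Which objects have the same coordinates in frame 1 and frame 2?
the blue cross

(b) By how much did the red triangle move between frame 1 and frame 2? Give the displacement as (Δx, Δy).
(-3.6, -1.1)

The red triangle was at (7.6, 1.9) in frame 1 and (4.0, 0.8) in frame 2.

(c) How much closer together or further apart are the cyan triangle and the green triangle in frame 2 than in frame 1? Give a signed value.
-0.3

Distance in frame 1: 2.9. Distance in frame 2: 2.6.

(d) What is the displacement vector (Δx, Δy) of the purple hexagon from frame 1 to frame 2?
(2.8, 0.1)

The purple hexagon was at (2.4, 6.5) in frame 1 and (5.2, 6.6) in frame 2.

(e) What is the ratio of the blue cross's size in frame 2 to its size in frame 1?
0.7×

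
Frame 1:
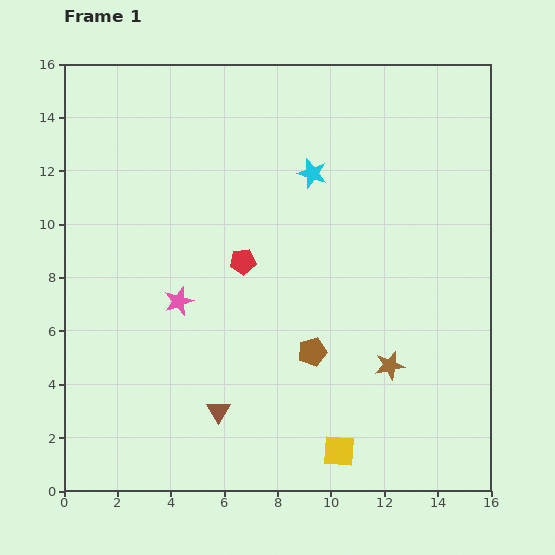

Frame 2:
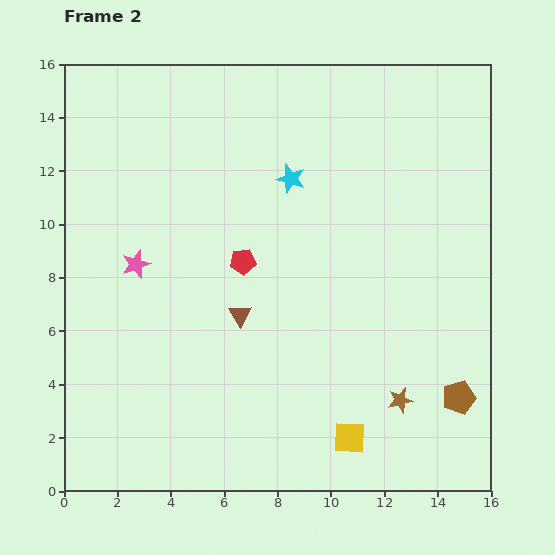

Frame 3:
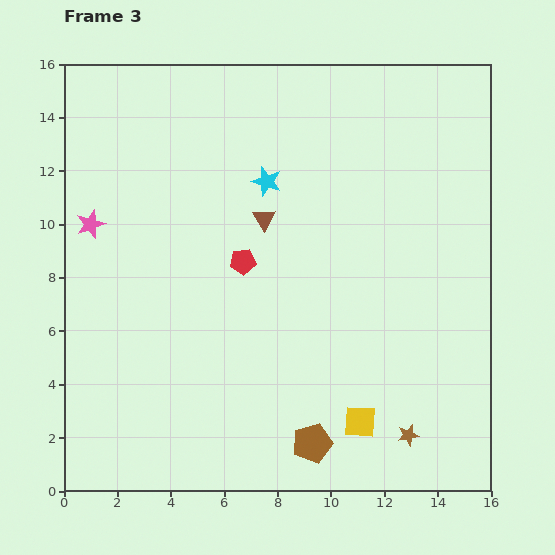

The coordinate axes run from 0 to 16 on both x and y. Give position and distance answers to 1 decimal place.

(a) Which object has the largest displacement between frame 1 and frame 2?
the brown pentagon

(moved 5.8; next 3.7)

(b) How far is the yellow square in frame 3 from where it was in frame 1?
1.4

The yellow square moved from (10.3, 1.5) to (11.1, 2.6), a distance of √(0.8² + 1.1²) ≈ 1.4.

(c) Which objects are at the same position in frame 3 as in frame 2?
the red pentagon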